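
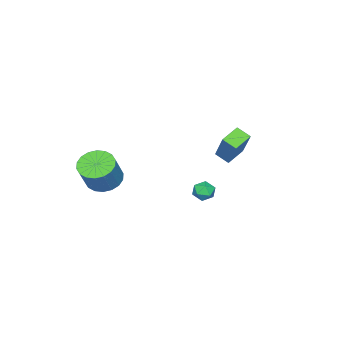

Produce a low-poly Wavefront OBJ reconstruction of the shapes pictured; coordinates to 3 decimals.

v 3.026 -4.037 -1.336
v 3.804 -4.43 -1.782
v 4.733 -4.217 -0.35
v 3.954 -3.823 0.096
v 3.845 -4.005 -1.872
v 4.774 -3.792 -0.44
v 3.724 -3.587 -1.856
v 4.653 -3.374 -0.424
v 3.464 -3.257 -1.737
v 4.393 -3.044 -0.305
v 3.118 -3.082 -1.538
v 4.047 -2.869 -0.106
v 2.753 -3.096 -1.299
v 3.682 -2.883 0.133
v 2.442 -3.296 -1.068
v 3.371 -3.083 0.364
v 2.247 -3.643 -0.89
v 3.176 -3.43 0.542
v 2.206 -4.068 -0.8
v 3.135 -3.855 0.632
v 2.327 -4.486 -0.816
v 3.256 -4.273 0.616
v 2.587 -4.816 -0.935
v 3.516 -4.603 0.497
v 2.933 -4.991 -1.134
v 3.862 -4.778 0.298
v 3.298 -4.977 -1.373
v 4.227 -4.764 0.059
v 3.609 -4.777 -1.604
v 4.538 -4.564 -0.172
v -1.746 -0.644 -3.173
v -1.15 -0.567 -3.451
v -1.71 -1.693 -3.389
v -1.114 -1.616 -3.667
v -1.187 -1.544 -3.012
v -1.209 -0.896 -2.879
v -1.651 -1.364 -3.961
v -1.673 -0.716 -3.828
v -1.091 -1.012 -3.938
v -0.804 -1.123 -3.351
v -2.056 -1.137 -3.489
v -1.769 -1.248 -2.902
v 1.176 1.949 0.688
v 1.22 1.226 1.093
v 0.196 2.135 1.127
v 0.24 1.412 1.533
v 2.12 2.948 2.367
v 2.164 2.225 2.773
v 1.14 3.134 2.807
v 1.184 2.411 3.212
f 2 1 5
f 2 5 3
f 3 5 6
f 3 6 4
f 5 1 7
f 5 7 6
f 6 7 8
f 6 8 4
f 7 1 9
f 7 9 8
f 8 9 10
f 8 10 4
f 9 1 11
f 9 11 10
f 10 11 12
f 10 12 4
f 11 1 13
f 11 13 12
f 12 13 14
f 12 14 4
f 13 1 15
f 13 15 14
f 14 15 16
f 14 16 4
f 15 1 17
f 15 17 16
f 16 17 18
f 16 18 4
f 17 1 19
f 17 19 18
f 18 19 20
f 18 20 4
f 19 1 21
f 19 21 20
f 20 21 22
f 20 22 4
f 21 1 23
f 21 23 22
f 22 23 24
f 22 24 4
f 23 1 25
f 23 25 24
f 24 25 26
f 24 26 4
f 25 1 27
f 25 27 26
f 26 27 28
f 26 28 4
f 27 1 29
f 27 29 28
f 28 29 30
f 28 30 4
f 29 1 2
f 29 2 30
f 30 2 3
f 30 3 4
f 31 42 36
f 31 36 32
f 31 32 38
f 31 38 41
f 31 41 42
f 32 36 40
f 36 42 35
f 42 41 33
f 41 38 37
f 38 32 39
f 34 40 35
f 34 35 33
f 34 33 37
f 34 37 39
f 34 39 40
f 35 40 36
f 33 35 42
f 37 33 41
f 39 37 38
f 40 39 32
f 44 46 43
f 47 44 43
f 43 46 45
f 45 47 43
f 44 50 46
f 48 44 47
f 48 50 44
f 46 50 45
f 49 47 45
f 45 50 49
f 49 48 47
f 50 48 49



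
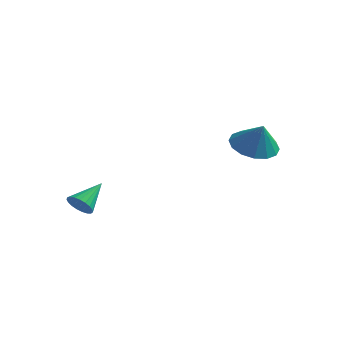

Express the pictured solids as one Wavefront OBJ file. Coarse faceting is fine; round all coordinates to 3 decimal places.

v 3.075 3.226 2.716
v 3.593 4.092 2.67
v 3.565 2.994 3.864
v 3.136 4.219 2.891
v 2.663 4.08 3.064
v 2.3 3.712 3.145
v 2.145 3.214 3.11
v 2.239 2.719 2.97
v 2.557 2.36 2.761
v 3.014 2.233 2.541
v 3.487 2.373 2.367
v 3.85 2.741 2.287
v 4.005 3.239 2.322
v 3.911 3.733 2.462
v -1.758 -1.691 0.385
v -1.339 -1.979 0.703
v -1.502 -0.489 1.135
v -1.206 -1.889 0.513
v -1.169 -1.764 0.3
v -1.233 -1.626 0.102
v -1.388 -1.5 -0.047
v -1.607 -1.407 -0.122
v -1.852 -1.363 -0.109
v -2.081 -1.375 -0.01
v -2.254 -1.443 0.156
v -2.341 -1.553 0.362
v -2.328 -1.687 0.572
v -2.216 -1.822 0.75
v -2.025 -1.934 0.864
v -1.787 -2.004 0.896
v -1.545 -2.02 0.839
f 2 1 4
f 2 4 3
f 4 1 5
f 4 5 3
f 5 1 6
f 5 6 3
f 6 1 7
f 6 7 3
f 7 1 8
f 7 8 3
f 8 1 9
f 8 9 3
f 9 1 10
f 9 10 3
f 10 1 11
f 10 11 3
f 11 1 12
f 11 12 3
f 12 1 13
f 12 13 3
f 13 1 14
f 13 14 3
f 14 1 2
f 14 2 3
f 16 15 18
f 16 18 17
f 18 15 19
f 18 19 17
f 19 15 20
f 19 20 17
f 20 15 21
f 20 21 17
f 21 15 22
f 21 22 17
f 22 15 23
f 22 23 17
f 23 15 24
f 23 24 17
f 24 15 25
f 24 25 17
f 25 15 26
f 25 26 17
f 26 15 27
f 26 27 17
f 27 15 28
f 27 28 17
f 28 15 29
f 28 29 17
f 29 15 30
f 29 30 17
f 30 15 31
f 30 31 17
f 31 15 16
f 31 16 17



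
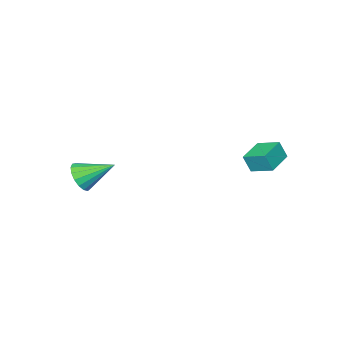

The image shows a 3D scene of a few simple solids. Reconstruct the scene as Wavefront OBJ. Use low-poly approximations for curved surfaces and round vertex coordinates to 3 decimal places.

v 3.925 -4.121 1.055
v 4.638 -3.472 0.952
v 2.815 -2.739 2.085
v 4.373 -3.406 0.577
v 4.005 -3.503 0.312
v 3.618 -3.742 0.216
v 3.302 -4.068 0.313
v 3.128 -4.406 0.58
v 3.137 -4.679 0.955
v 3.326 -4.824 1.354
v 3.653 -4.808 1.684
v 4.041 -4.635 1.87
v 4.403 -4.344 1.869
v 4.655 -4.002 1.682
v 4.74 -3.687 1.351
v -3.285 2.036 2.19
v -3.015 1.715 3.206
v -3.555 3.304 2.663
v -3.284 2.983 3.679
v -1.776 2.457 1.921
v -1.505 2.136 2.937
v -2.045 3.725 2.394
v -1.775 3.404 3.41
f 2 1 4
f 2 4 3
f 4 1 5
f 4 5 3
f 5 1 6
f 5 6 3
f 6 1 7
f 6 7 3
f 7 1 8
f 7 8 3
f 8 1 9
f 8 9 3
f 9 1 10
f 9 10 3
f 10 1 11
f 10 11 3
f 11 1 12
f 11 12 3
f 12 1 13
f 12 13 3
f 13 1 14
f 13 14 3
f 14 1 15
f 14 15 3
f 15 1 2
f 15 2 3
f 17 19 16
f 20 17 16
f 16 19 18
f 18 20 16
f 17 23 19
f 21 17 20
f 21 23 17
f 19 23 18
f 22 20 18
f 18 23 22
f 22 21 20
f 23 21 22



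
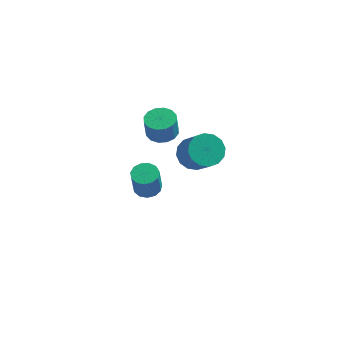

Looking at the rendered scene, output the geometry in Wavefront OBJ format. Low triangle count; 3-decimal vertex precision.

v 2.229 -2.411 2.503
v 2.866 -2.82 1.912
v 3.628 -3.937 3.506
v 2.991 -3.529 4.097
v 3.094 -2.414 2.087
v 3.856 -3.532 3.681
v 3.091 -2.008 2.374
v 3.853 -3.125 3.967
v 2.856 -1.71 2.695
v 3.618 -2.827 4.288
v 2.454 -1.6 2.965
v 3.216 -2.717 4.558
v 1.991 -1.707 3.111
v 2.753 -2.824 4.704
v 1.592 -2.003 3.094
v 2.354 -3.12 4.688
v 1.364 -2.408 2.919
v 2.126 -3.526 4.513
v 1.367 -2.815 2.633
v 2.129 -3.932 4.226
v 1.602 -3.113 2.312
v 2.364 -4.23 3.905
v 2.004 -3.223 2.042
v 2.766 -4.34 3.635
v 2.467 -3.116 1.896
v 3.229 -4.233 3.489
v 0.364 -0.968 2.554
v 1.126 -0.603 2.641
v 1.039 -0.706 3.834
v 0.276 -1.072 3.746
v 0.839 -0.27 2.649
v 0.751 -0.373 3.841
v 0.424 -0.124 2.631
v 0.337 -0.227 3.824
v -0.007 -0.205 2.593
v -0.094 -0.308 3.785
v -0.339 -0.49 2.544
v -0.426 -0.593 3.736
v -0.482 -0.903 2.498
v -0.569 -1.006 3.69
v -0.399 -1.334 2.466
v -0.486 -1.437 3.659
v -0.111 -1.667 2.459
v -0.199 -1.77 3.651
v 0.303 -1.813 2.476
v 0.216 -1.916 3.669
v 0.734 -1.732 2.515
v 0.647 -1.835 3.707
v 1.066 -1.447 2.564
v 0.979 -1.55 3.756
v 1.209 -1.034 2.61
v 1.122 -1.137 3.802
v -0.63 0.125 -3.65
v 0.11 -0.087 -3.652
v 0.03 -0.378 -2.131
v -0.71 -0.165 -2.13
v 0.106 0.339 -3.57
v 0.025 0.048 -2.05
v -0.132 0.697 -3.514
v -0.213 0.406 -1.994
v -0.528 0.874 -3.502
v -0.609 0.583 -1.981
v -0.956 0.813 -3.536
v -1.037 0.522 -2.016
v -1.281 0.534 -3.606
v -1.361 0.243 -2.086
v -1.399 0.125 -3.691
v -1.479 -0.166 -2.171
v -1.272 -0.284 -3.762
v -1.353 -0.575 -2.242
v -0.942 -0.563 -3.798
v -1.022 -0.854 -2.278
v -0.512 -0.623 -3.787
v -0.593 -0.914 -2.267
v -0.12 -0.446 -3.733
v -0.201 -0.737 -2.212
f 2 1 5
f 2 5 3
f 3 5 6
f 3 6 4
f 5 1 7
f 5 7 6
f 6 7 8
f 6 8 4
f 7 1 9
f 7 9 8
f 8 9 10
f 8 10 4
f 9 1 11
f 9 11 10
f 10 11 12
f 10 12 4
f 11 1 13
f 11 13 12
f 12 13 14
f 12 14 4
f 13 1 15
f 13 15 14
f 14 15 16
f 14 16 4
f 15 1 17
f 15 17 16
f 16 17 18
f 16 18 4
f 17 1 19
f 17 19 18
f 18 19 20
f 18 20 4
f 19 1 21
f 19 21 20
f 20 21 22
f 20 22 4
f 21 1 23
f 21 23 22
f 22 23 24
f 22 24 4
f 23 1 25
f 23 25 24
f 24 25 26
f 24 26 4
f 25 1 2
f 25 2 26
f 26 2 3
f 26 3 4
f 28 27 31
f 28 31 29
f 29 31 32
f 29 32 30
f 31 27 33
f 31 33 32
f 32 33 34
f 32 34 30
f 33 27 35
f 33 35 34
f 34 35 36
f 34 36 30
f 35 27 37
f 35 37 36
f 36 37 38
f 36 38 30
f 37 27 39
f 37 39 38
f 38 39 40
f 38 40 30
f 39 27 41
f 39 41 40
f 40 41 42
f 40 42 30
f 41 27 43
f 41 43 42
f 42 43 44
f 42 44 30
f 43 27 45
f 43 45 44
f 44 45 46
f 44 46 30
f 45 27 47
f 45 47 46
f 46 47 48
f 46 48 30
f 47 27 49
f 47 49 48
f 48 49 50
f 48 50 30
f 49 27 51
f 49 51 50
f 50 51 52
f 50 52 30
f 51 27 28
f 51 28 52
f 52 28 29
f 52 29 30
f 54 53 57
f 54 57 55
f 55 57 58
f 55 58 56
f 57 53 59
f 57 59 58
f 58 59 60
f 58 60 56
f 59 53 61
f 59 61 60
f 60 61 62
f 60 62 56
f 61 53 63
f 61 63 62
f 62 63 64
f 62 64 56
f 63 53 65
f 63 65 64
f 64 65 66
f 64 66 56
f 65 53 67
f 65 67 66
f 66 67 68
f 66 68 56
f 67 53 69
f 67 69 68
f 68 69 70
f 68 70 56
f 69 53 71
f 69 71 70
f 70 71 72
f 70 72 56
f 71 53 73
f 71 73 72
f 72 73 74
f 72 74 56
f 73 53 75
f 73 75 74
f 74 75 76
f 74 76 56
f 75 53 54
f 75 54 76
f 76 54 55
f 76 55 56



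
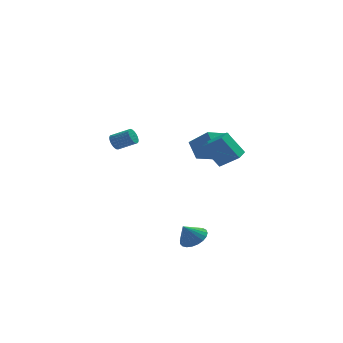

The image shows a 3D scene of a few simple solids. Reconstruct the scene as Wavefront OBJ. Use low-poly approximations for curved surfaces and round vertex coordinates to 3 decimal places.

v 2.239 2.745 -0.225
v 1.963 3.68 0.665
v 3.633 3.763 -0.863
v 3.356 4.698 0.027
v 3.204 2.062 0.793
v 2.927 2.997 1.683
v 4.597 3.08 0.155
v 4.321 4.015 1.045
v 1.023 -3.645 -3.217
v 1.594 -3.189 -2.783
v 0.417 -3.815 -2.243
v 1.363 -2.941 -2.883
v 1.073 -2.815 -3.041
v 0.774 -2.832 -3.23
v 0.519 -2.99 -3.416
v 0.35 -3.261 -3.568
v 0.298 -3.598 -3.659
v 0.371 -3.944 -3.674
v 0.556 -4.237 -3.61
v 0.823 -4.429 -3.478
v 1.124 -4.485 -3.301
v 1.407 -4.395 -3.11
v 1.624 -4.176 -2.937
v 1.737 -3.865 -2.813
v 1.726 -3.516 -2.758
v -2.963 -2.037 3.476
v -2.686 -1.674 3.228
v -1.719 -2.04 3.777
v -1.997 -2.403 4.024
v -2.747 -1.569 3.407
v -1.781 -1.935 3.955
v -2.846 -1.545 3.598
v -1.88 -1.911 4.146
v -2.966 -1.607 3.768
v -1.999 -1.972 4.316
v -3.085 -1.742 3.887
v -2.118 -2.108 4.435
v -3.183 -1.929 3.935
v -2.216 -2.295 4.483
v -3.243 -2.134 3.904
v -2.276 -2.5 4.452
v -3.254 -2.323 3.798
v -2.288 -2.689 4.347
v -3.216 -2.462 3.638
v -2.249 -2.828 4.186
v -3.134 -2.528 3.449
v -2.167 -2.894 3.997
v -3.022 -2.509 3.264
v -2.055 -2.874 3.813
v -2.9 -2.408 3.117
v -1.933 -2.774 3.665
v -2.789 -2.243 3.031
v -1.822 -2.609 3.58
v -2.709 -2.043 3.023
v -1.742 -2.408 3.571
v -2.672 -1.841 3.092
v -1.705 -2.207 3.641
v 2.89 -0.942 0.748
v 1.977 -0.479 2.105
v 3.357 -0.104 0.775
v 2.444 0.36 2.133
v 3.876 -1.52 1.607
v 2.963 -1.056 2.965
v 4.343 -0.681 1.635
v 3.43 -0.218 2.992
f 2 4 1
f 5 2 1
f 1 4 3
f 3 5 1
f 2 8 4
f 6 2 5
f 6 8 2
f 4 8 3
f 7 5 3
f 3 8 7
f 7 6 5
f 8 6 7
f 10 9 12
f 10 12 11
f 12 9 13
f 12 13 11
f 13 9 14
f 13 14 11
f 14 9 15
f 14 15 11
f 15 9 16
f 15 16 11
f 16 9 17
f 16 17 11
f 17 9 18
f 17 18 11
f 18 9 19
f 18 19 11
f 19 9 20
f 19 20 11
f 20 9 21
f 20 21 11
f 21 9 22
f 21 22 11
f 22 9 23
f 22 23 11
f 23 9 24
f 23 24 11
f 24 9 25
f 24 25 11
f 25 9 10
f 25 10 11
f 27 26 30
f 27 30 28
f 28 30 31
f 28 31 29
f 30 26 32
f 30 32 31
f 31 32 33
f 31 33 29
f 32 26 34
f 32 34 33
f 33 34 35
f 33 35 29
f 34 26 36
f 34 36 35
f 35 36 37
f 35 37 29
f 36 26 38
f 36 38 37
f 37 38 39
f 37 39 29
f 38 26 40
f 38 40 39
f 39 40 41
f 39 41 29
f 40 26 42
f 40 42 41
f 41 42 43
f 41 43 29
f 42 26 44
f 42 44 43
f 43 44 45
f 43 45 29
f 44 26 46
f 44 46 45
f 45 46 47
f 45 47 29
f 46 26 48
f 46 48 47
f 47 48 49
f 47 49 29
f 48 26 50
f 48 50 49
f 49 50 51
f 49 51 29
f 50 26 52
f 50 52 51
f 51 52 53
f 51 53 29
f 52 26 54
f 52 54 53
f 53 54 55
f 53 55 29
f 54 26 56
f 54 56 55
f 55 56 57
f 55 57 29
f 56 26 27
f 56 27 57
f 57 27 28
f 57 28 29
f 59 61 58
f 62 59 58
f 58 61 60
f 60 62 58
f 59 65 61
f 63 59 62
f 63 65 59
f 61 65 60
f 64 62 60
f 60 65 64
f 64 63 62
f 65 63 64



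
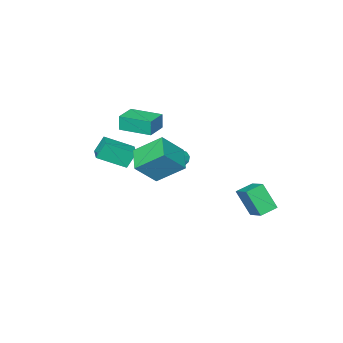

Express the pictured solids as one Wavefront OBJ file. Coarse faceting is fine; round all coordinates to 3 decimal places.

v 0.076 1.215 3.506
v 1.394 0.829 4.947
v 1.054 2.475 2.948
v 2.372 2.089 4.389
v 1.108 -0.169 2.191
v 2.426 -0.555 3.632
v 2.086 1.091 1.633
v 3.404 0.705 3.074
v 1.356 -2.577 1.374
v 0.796 -2.343 2.501
v 2.021 -1.611 1.503
v 1.462 -1.377 2.631
v 2.778 -3.683 2.309
v 2.219 -3.449 3.437
v 3.444 -2.717 2.439
v 2.884 -2.483 3.566
v -1.275 -5.053 2.657
v -1.333 -5.12 3.754
v -2.053 -3.039 2.739
v -2.111 -3.106 3.836
v 0.131 -4.514 2.764
v 0.073 -4.581 3.861
v -0.647 -2.5 2.846
v -0.705 -2.567 3.943
v -2.837 -2.363 -0.042
v -2.425 -2.838 -0.273
v -1.623 -1.857 1.082
v -2.362 -2.495 -0.496
v -2.48 -2.101 -0.545
v -2.734 -1.807 -0.402
v -3.028 -1.725 -0.122
v -3.249 -1.887 0.189
v -3.312 -2.231 0.411
v -3.194 -2.624 0.461
v -2.939 -2.918 0.318
v -2.646 -3 0.038
v -4.568 3.517 -2.315
v -4.338 2.48 -0.656
v -4.149 4.826 -1.554
v -3.919 3.788 0.105
v -3.401 3.312 -2.605
v -3.171 2.274 -0.946
v -2.982 4.62 -1.844
v -2.752 3.583 -0.185
f 2 4 1
f 5 2 1
f 1 4 3
f 3 5 1
f 2 8 4
f 6 2 5
f 6 8 2
f 4 8 3
f 7 5 3
f 3 8 7
f 7 6 5
f 8 6 7
f 10 12 9
f 13 10 9
f 9 12 11
f 11 13 9
f 10 16 12
f 14 10 13
f 14 16 10
f 12 16 11
f 15 13 11
f 11 16 15
f 15 14 13
f 16 14 15
f 18 20 17
f 21 18 17
f 17 20 19
f 19 21 17
f 18 24 20
f 22 18 21
f 22 24 18
f 20 24 19
f 23 21 19
f 19 24 23
f 23 22 21
f 24 22 23
f 26 25 28
f 26 28 27
f 28 25 29
f 28 29 27
f 29 25 30
f 29 30 27
f 30 25 31
f 30 31 27
f 31 25 32
f 31 32 27
f 32 25 33
f 32 33 27
f 33 25 34
f 33 34 27
f 34 25 35
f 34 35 27
f 35 25 36
f 35 36 27
f 36 25 26
f 36 26 27
f 38 40 37
f 41 38 37
f 37 40 39
f 39 41 37
f 38 44 40
f 42 38 41
f 42 44 38
f 40 44 39
f 43 41 39
f 39 44 43
f 43 42 41
f 44 42 43



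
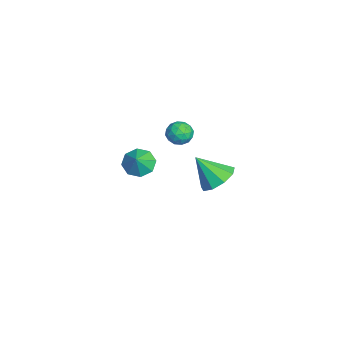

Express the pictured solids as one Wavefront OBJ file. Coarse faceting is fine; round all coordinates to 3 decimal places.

v -1.208 3.126 0.852
v -0.761 2.82 0.293
v -2.239 2.8 0.207
v -1.792 2.494 -0.352
v -1.829 2.154 0.347
v -1.192 2.355 0.746
v -1.808 3.265 -0.246
v -1.171 3.466 0.153
v -1.132 2.905 -0.385
v -1.145 2.219 -0.019
v -1.855 3.401 0.519
v -1.868 2.715 0.885
v -0.894 3.001 0.629
v -2.106 2.619 -0.129
v -2.127 2.419 0.281
v -1.865 2.239 -0.047
v -1.147 2.729 0.895
v -0.885 2.549 0.567
v -1.512 2.157 0.598
v -2.115 3.071 -0.067
v -1.853 2.891 -0.395
v -1.135 3.381 0.547
v -0.873 3.201 0.219
v -1.488 3.463 -0.098
v -0.85 2.872 -0.098
v -1.456 2.68 -0.477
v -1.465 3.133 -0.415
v -1.091 3.252 -0.18
v -0.857 2.468 0.117
v -1.463 2.277 -0.262
v -1.484 2.077 0.149
v -1.11 2.195 0.383
v -1.075 2.519 -0.281
v -1.537 3.343 0.762
v -2.143 3.152 0.383
v -1.89 3.425 0.117
v -1.516 3.543 0.351
v -1.544 2.94 0.977
v -2.15 2.748 0.598
v -1.909 2.368 0.68
v -1.535 2.487 0.915
v -1.925 3.101 0.781
v -3.087 0.789 -3.175
v -2.556 1.478 -3.502
v -2.333 0.611 -2.325
v -3.036 1.706 -3.029
v -3.546 1.396 -2.64
v -3.787 0.731 -2.565
v -3.619 0.1 -2.847
v -3.139 -0.128 -3.321
v -2.629 0.181 -3.709
v -2.387 0.847 -3.784
v 3.662 4.305 0.609
v 4.24 3.557 0.176
v 3.298 3.235 1.971
v 4.644 3.961 0.601
v 4.588 4.525 1.03
v 4.099 4.987 1.262
v 3.406 5.13 1.189
v 2.833 4.887 0.844
v 2.648 4.372 0.39
v 2.938 3.826 0.038
v 3.567 3.504 -0.047
f 1 38 17
f 38 12 41
f 17 41 6
f 38 41 17
f 1 17 13
f 17 6 18
f 13 18 2
f 17 18 13
f 1 13 22
f 13 2 23
f 22 23 8
f 13 23 22
f 1 22 34
f 22 8 37
f 34 37 11
f 22 37 34
f 1 34 38
f 34 11 42
f 38 42 12
f 34 42 38
f 2 18 29
f 18 6 32
f 29 32 10
f 18 32 29
f 6 41 19
f 41 12 40
f 19 40 5
f 41 40 19
f 12 42 39
f 42 11 35
f 39 35 3
f 42 35 39
f 11 37 36
f 37 8 24
f 36 24 7
f 37 24 36
f 8 23 28
f 23 2 25
f 28 25 9
f 23 25 28
f 4 30 16
f 30 10 31
f 16 31 5
f 30 31 16
f 4 16 14
f 16 5 15
f 14 15 3
f 16 15 14
f 4 14 21
f 14 3 20
f 21 20 7
f 14 20 21
f 4 21 26
f 21 7 27
f 26 27 9
f 21 27 26
f 4 26 30
f 26 9 33
f 30 33 10
f 26 33 30
f 5 31 19
f 31 10 32
f 19 32 6
f 31 32 19
f 3 15 39
f 15 5 40
f 39 40 12
f 15 40 39
f 7 20 36
f 20 3 35
f 36 35 11
f 20 35 36
f 9 27 28
f 27 7 24
f 28 24 8
f 27 24 28
f 10 33 29
f 33 9 25
f 29 25 2
f 33 25 29
f 44 43 46
f 44 46 45
f 46 43 47
f 46 47 45
f 47 43 48
f 47 48 45
f 48 43 49
f 48 49 45
f 49 43 50
f 49 50 45
f 50 43 51
f 50 51 45
f 51 43 52
f 51 52 45
f 52 43 44
f 52 44 45
f 54 53 56
f 54 56 55
f 56 53 57
f 56 57 55
f 57 53 58
f 57 58 55
f 58 53 59
f 58 59 55
f 59 53 60
f 59 60 55
f 60 53 61
f 60 61 55
f 61 53 62
f 61 62 55
f 62 53 63
f 62 63 55
f 63 53 54
f 63 54 55



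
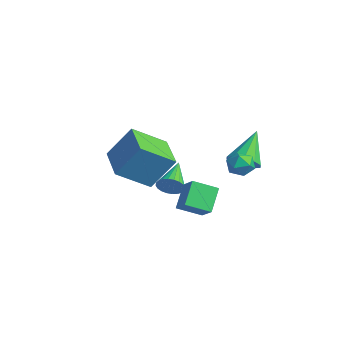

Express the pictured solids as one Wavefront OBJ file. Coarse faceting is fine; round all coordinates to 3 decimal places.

v -1.751 -4.728 -0.263
v -1.192 -3.669 1.438
v -1.506 -2.978 -1.433
v -0.946 -1.919 0.267
v 0.266 -5.241 -0.607
v 0.826 -4.182 1.093
v 0.512 -3.491 -1.778
v 1.071 -2.432 -0.077
v 0.444 1.214 -0.578
v 1.093 1.659 -0.616
v 0.847 0.541 -1.584
v 1.496 0.986 -1.622
v 1.395 0.487 -1.02
v 1.146 0.903 -0.398
v 0.794 1.297 -1.802
v 0.545 1.713 -1.18
v 1.31 1.711 -1.372
v 1.681 1.21 -0.889
v 0.259 0.99 -1.311
v 0.63 0.489 -0.828
v 0.143 1.722 -1.483
v 0.735 1.406 -0.868
v -0.763 2.958 0.023
v 0.96 1.863 -1.108
v 0.873 2.265 -1.491
v 0.507 2.46 -1.871
v 0.002 2.373 -2.103
v -0.449 2.037 -2.098
v -0.674 1.58 -1.859
v -0.586 1.178 -1.476
v -0.22 0.983 -1.096
v 0.285 1.07 -0.864
v -3.253 -0.563 -4.223
v -2.865 -0.551 -3.57
v -4.647 0.623 -3.417
v -2.748 -0.318 -3.711
v -2.708 -0.122 -3.93
v -2.751 0.006 -4.194
v -2.871 0.048 -4.462
v -3.049 -0.003 -4.694
v -3.257 -0.14 -4.854
v -3.466 -0.341 -4.918
v -3.642 -0.576 -4.876
v -3.759 -0.809 -4.735
v -3.799 -1.005 -4.516
v -3.755 -1.133 -4.252
v -3.636 -1.175 -3.984
v -3.458 -1.124 -3.752
v -3.249 -0.987 -3.592
v -3.041 -0.786 -3.528
v -1.208 -1.294 -4.607
v -1.979 -0.477 -3.51
v -0.75 -0.074 -5.194
v -1.52 0.743 -4.097
v -0.18 -1.323 -3.863
v -0.95 -0.506 -2.766
v 0.279 -0.103 -4.45
v -0.492 0.714 -3.353
f 2 4 1
f 5 2 1
f 1 4 3
f 3 5 1
f 2 8 4
f 6 2 5
f 6 8 2
f 4 8 3
f 7 5 3
f 3 8 7
f 7 6 5
f 8 6 7
f 9 20 14
f 9 14 10
f 9 10 16
f 9 16 19
f 9 19 20
f 10 14 18
f 14 20 13
f 20 19 11
f 19 16 15
f 16 10 17
f 12 18 13
f 12 13 11
f 12 11 15
f 12 15 17
f 12 17 18
f 13 18 14
f 11 13 20
f 15 11 19
f 17 15 16
f 18 17 10
f 22 21 24
f 22 24 23
f 24 21 25
f 24 25 23
f 25 21 26
f 25 26 23
f 26 21 27
f 26 27 23
f 27 21 28
f 27 28 23
f 28 21 29
f 28 29 23
f 29 21 30
f 29 30 23
f 30 21 31
f 30 31 23
f 31 21 32
f 31 32 23
f 32 21 22
f 32 22 23
f 34 33 36
f 34 36 35
f 36 33 37
f 36 37 35
f 37 33 38
f 37 38 35
f 38 33 39
f 38 39 35
f 39 33 40
f 39 40 35
f 40 33 41
f 40 41 35
f 41 33 42
f 41 42 35
f 42 33 43
f 42 43 35
f 43 33 44
f 43 44 35
f 44 33 45
f 44 45 35
f 45 33 46
f 45 46 35
f 46 33 47
f 46 47 35
f 47 33 48
f 47 48 35
f 48 33 49
f 48 49 35
f 49 33 50
f 49 50 35
f 50 33 34
f 50 34 35
f 52 54 51
f 55 52 51
f 51 54 53
f 53 55 51
f 52 58 54
f 56 52 55
f 56 58 52
f 54 58 53
f 57 55 53
f 53 58 57
f 57 56 55
f 58 56 57



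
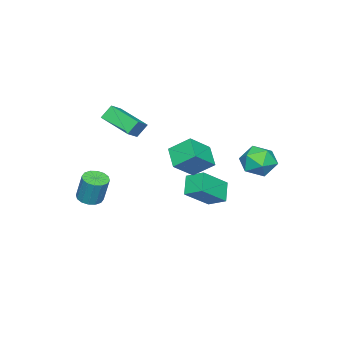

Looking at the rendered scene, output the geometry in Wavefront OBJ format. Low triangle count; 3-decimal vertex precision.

v -0.604 -4.602 2.477
v 0.416 -4.584 3.129
v -0.218 -2.625 1.818
v 0.802 -2.607 2.469
v -0.082 -4.973 1.671
v 0.938 -4.955 2.322
v 0.304 -2.996 1.011
v 1.324 -2.978 1.663
v -4.348 2.955 -1.901
v -3.77 3.736 -1.199
v -3.31 1.504 -1.141
v -2.732 2.285 -0.439
v -3.892 2.051 -0.247
v -4.534 2.948 -0.717
v -2.546 2.292 -1.623
v -3.188 3.189 -2.093
v -2.657 3.327 -1.027
v -3.489 3.177 -0.177
v -3.591 2.063 -2.163
v -4.423 1.913 -1.313
v 3.812 -3.917 -2.419
v 4.578 -3.955 -2.478
v 4.735 -3.442 -0.781
v 3.968 -3.403 -0.721
v 4.485 -3.582 -2.582
v 4.642 -3.068 -0.885
v 4.212 -3.298 -2.643
v 4.369 -2.785 -0.946
v 3.831 -3.181 -2.643
v 3.988 -2.667 -0.946
v 3.445 -3.26 -2.583
v 3.602 -2.746 -0.886
v 3.157 -3.516 -2.48
v 3.314 -3.002 -0.783
v 3.045 -3.878 -2.359
v 3.202 -3.365 -0.662
v 3.138 -4.252 -2.255
v 3.295 -3.738 -0.558
v 3.411 -4.535 -2.194
v 3.568 -4.022 -0.497
v 3.792 -4.653 -2.194
v 3.949 -4.139 -0.497
v 4.178 -4.574 -2.254
v 4.335 -4.06 -0.557
v 4.466 -4.318 -2.357
v 4.623 -3.804 -0.66
v -3.739 -0.58 -4.115
v -2.167 -1.277 -2.758
v -3.728 0.564 -3.54
v -2.156 -0.133 -2.184
v -2.744 -0.127 -5.036
v -1.172 -0.824 -3.68
v -2.733 1.017 -4.462
v -1.161 0.32 -3.105
v 2.273 1.366 1.333
v 3.529 0.879 2.402
v 1.935 2.515 2.252
v 3.191 2.028 3.322
v 3.209 2.212 0.618
v 4.465 1.725 1.688
v 2.871 3.361 1.538
v 4.127 2.874 2.607
f 2 4 1
f 5 2 1
f 1 4 3
f 3 5 1
f 2 8 4
f 6 2 5
f 6 8 2
f 4 8 3
f 7 5 3
f 3 8 7
f 7 6 5
f 8 6 7
f 9 20 14
f 9 14 10
f 9 10 16
f 9 16 19
f 9 19 20
f 10 14 18
f 14 20 13
f 20 19 11
f 19 16 15
f 16 10 17
f 12 18 13
f 12 13 11
f 12 11 15
f 12 15 17
f 12 17 18
f 13 18 14
f 11 13 20
f 15 11 19
f 17 15 16
f 18 17 10
f 22 21 25
f 22 25 23
f 23 25 26
f 23 26 24
f 25 21 27
f 25 27 26
f 26 27 28
f 26 28 24
f 27 21 29
f 27 29 28
f 28 29 30
f 28 30 24
f 29 21 31
f 29 31 30
f 30 31 32
f 30 32 24
f 31 21 33
f 31 33 32
f 32 33 34
f 32 34 24
f 33 21 35
f 33 35 34
f 34 35 36
f 34 36 24
f 35 21 37
f 35 37 36
f 36 37 38
f 36 38 24
f 37 21 39
f 37 39 38
f 38 39 40
f 38 40 24
f 39 21 41
f 39 41 40
f 40 41 42
f 40 42 24
f 41 21 43
f 41 43 42
f 42 43 44
f 42 44 24
f 43 21 45
f 43 45 44
f 44 45 46
f 44 46 24
f 45 21 22
f 45 22 46
f 46 22 23
f 46 23 24
f 48 50 47
f 51 48 47
f 47 50 49
f 49 51 47
f 48 54 50
f 52 48 51
f 52 54 48
f 50 54 49
f 53 51 49
f 49 54 53
f 53 52 51
f 54 52 53
f 56 58 55
f 59 56 55
f 55 58 57
f 57 59 55
f 56 62 58
f 60 56 59
f 60 62 56
f 58 62 57
f 61 59 57
f 57 62 61
f 61 60 59
f 62 60 61



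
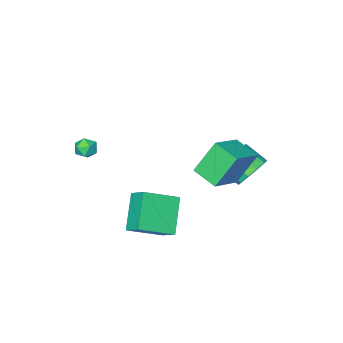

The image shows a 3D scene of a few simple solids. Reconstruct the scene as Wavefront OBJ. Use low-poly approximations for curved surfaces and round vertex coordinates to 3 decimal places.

v -2.215 2.266 0.755
v -3.172 2.672 2.475
v -2.385 3.614 0.342
v -3.341 4.021 2.063
v -0.499 2.739 1.597
v -1.455 3.146 3.318
v -0.668 4.088 1.185
v -1.625 4.494 2.905
v 2.032 -1.355 1.627
v 2.354 -1.444 2.175
v 2.166 -2.356 1.385
v 2.488 -2.445 1.933
v 1.857 -2.327 1.947
v 1.775 -1.708 2.096
v 2.745 -2.092 1.464
v 2.663 -1.473 1.613
v 2.794 -1.9 2.074
v 2.246 -2.045 2.372
v 2.274 -1.755 1.188
v 1.726 -1.9 1.486
v -3.87 3.093 -0.005
v -2.925 3.329 -0.109
v -2.564 2.202 0.622
v -3.51 1.967 0.725
v -3.129 3.592 0.397
v -2.768 2.465 1.128
v -3.616 3.664 0.75
v -3.255 2.538 1.48
v -4.2 3.519 0.814
v -3.84 2.392 1.544
v -4.659 3.211 0.565
v -4.298 2.084 1.295
v -4.816 2.858 0.098
v -4.455 1.731 0.829
v -4.612 2.595 -0.408
v -4.251 1.468 0.323
v -4.125 2.522 -0.76
v -3.764 1.396 -0.03
v -3.54 2.668 -0.824
v -3.18 1.541 -0.094
v -3.082 2.976 -0.575
v -2.721 1.849 0.155
v 1.438 2.862 -2.032
v 0.322 1.842 -0.575
v 1.467 3.818 -1.341
v 0.351 2.798 0.116
v 3.089 2.222 -1.216
v 1.973 1.202 0.241
v 3.118 3.178 -0.525
v 2.002 2.158 0.932
f 2 4 1
f 5 2 1
f 1 4 3
f 3 5 1
f 2 8 4
f 6 2 5
f 6 8 2
f 4 8 3
f 7 5 3
f 3 8 7
f 7 6 5
f 8 6 7
f 9 20 14
f 9 14 10
f 9 10 16
f 9 16 19
f 9 19 20
f 10 14 18
f 14 20 13
f 20 19 11
f 19 16 15
f 16 10 17
f 12 18 13
f 12 13 11
f 12 11 15
f 12 15 17
f 12 17 18
f 13 18 14
f 11 13 20
f 15 11 19
f 17 15 16
f 18 17 10
f 22 21 25
f 22 25 23
f 23 25 26
f 23 26 24
f 25 21 27
f 25 27 26
f 26 27 28
f 26 28 24
f 27 21 29
f 27 29 28
f 28 29 30
f 28 30 24
f 29 21 31
f 29 31 30
f 30 31 32
f 30 32 24
f 31 21 33
f 31 33 32
f 32 33 34
f 32 34 24
f 33 21 35
f 33 35 34
f 34 35 36
f 34 36 24
f 35 21 37
f 35 37 36
f 36 37 38
f 36 38 24
f 37 21 39
f 37 39 38
f 38 39 40
f 38 40 24
f 39 21 41
f 39 41 40
f 40 41 42
f 40 42 24
f 41 21 22
f 41 22 42
f 42 22 23
f 42 23 24
f 44 46 43
f 47 44 43
f 43 46 45
f 45 47 43
f 44 50 46
f 48 44 47
f 48 50 44
f 46 50 45
f 49 47 45
f 45 50 49
f 49 48 47
f 50 48 49



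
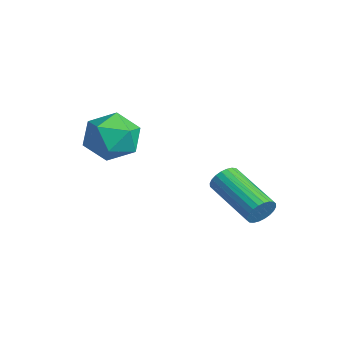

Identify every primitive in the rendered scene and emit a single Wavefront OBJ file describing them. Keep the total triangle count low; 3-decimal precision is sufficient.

v -0.941 0.484 -2.038
v -0.725 0.281 -1.611
v -2.403 -0.167 -0.975
v -2.619 0.036 -1.402
v -0.754 0.473 -1.553
v -2.433 0.025 -0.917
v -0.812 0.667 -1.568
v -2.49 0.219 -0.933
v -0.889 0.833 -1.656
v -2.568 0.385 -1.02
v -0.974 0.946 -1.801
v -2.653 0.498 -1.165
v -1.054 0.988 -1.983
v -2.733 0.541 -1.347
v -1.117 0.954 -2.173
v -2.796 0.506 -1.537
v -1.153 0.848 -2.342
v -2.832 0.401 -1.706
v -1.157 0.687 -2.465
v -2.835 0.239 -1.829
v -1.127 0.495 -2.523
v -2.806 0.047 -1.887
v -1.07 0.301 -2.507
v -2.748 -0.147 -1.872
v -0.992 0.135 -2.42
v -2.671 -0.313 -1.784
v -0.907 0.022 -2.275
v -2.586 -0.426 -1.639
v -0.827 -0.021 -2.093
v -2.506 -0.468 -1.457
v -0.764 0.014 -1.903
v -2.443 -0.434 -1.267
v -0.728 0.119 -1.734
v -2.407 -0.328 -1.098
v -4.731 -2.584 0.448
v -4.233 -2.417 -0.352
v -3.607 -3.523 0.952
v -3.109 -3.356 0.152
v -3.225 -2.659 0.798
v -3.919 -2.079 0.487
v -3.921 -3.861 0.113
v -4.615 -3.281 -0.198
v -3.732 -3.206 -0.559
v -3.302 -2.463 -0.135
v -4.538 -3.477 0.735
v -4.108 -2.734 1.159
f 2 1 5
f 2 5 3
f 3 5 6
f 3 6 4
f 5 1 7
f 5 7 6
f 6 7 8
f 6 8 4
f 7 1 9
f 7 9 8
f 8 9 10
f 8 10 4
f 9 1 11
f 9 11 10
f 10 11 12
f 10 12 4
f 11 1 13
f 11 13 12
f 12 13 14
f 12 14 4
f 13 1 15
f 13 15 14
f 14 15 16
f 14 16 4
f 15 1 17
f 15 17 16
f 16 17 18
f 16 18 4
f 17 1 19
f 17 19 18
f 18 19 20
f 18 20 4
f 19 1 21
f 19 21 20
f 20 21 22
f 20 22 4
f 21 1 23
f 21 23 22
f 22 23 24
f 22 24 4
f 23 1 25
f 23 25 24
f 24 25 26
f 24 26 4
f 25 1 27
f 25 27 26
f 26 27 28
f 26 28 4
f 27 1 29
f 27 29 28
f 28 29 30
f 28 30 4
f 29 1 31
f 29 31 30
f 30 31 32
f 30 32 4
f 31 1 33
f 31 33 32
f 32 33 34
f 32 34 4
f 33 1 2
f 33 2 34
f 34 2 3
f 34 3 4
f 35 46 40
f 35 40 36
f 35 36 42
f 35 42 45
f 35 45 46
f 36 40 44
f 40 46 39
f 46 45 37
f 45 42 41
f 42 36 43
f 38 44 39
f 38 39 37
f 38 37 41
f 38 41 43
f 38 43 44
f 39 44 40
f 37 39 46
f 41 37 45
f 43 41 42
f 44 43 36



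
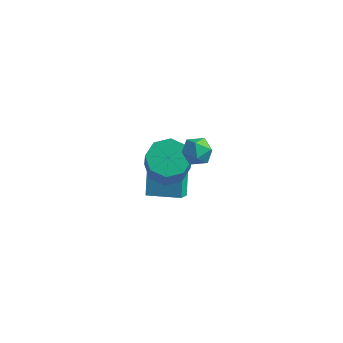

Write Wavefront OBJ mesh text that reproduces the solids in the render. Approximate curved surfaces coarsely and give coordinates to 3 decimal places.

v 0.706 -0.957 -2.76
v 0.225 0.187 -1.128
v 0.6 -0.216 -3.311
v 0.12 0.928 -1.679
v 2.26 -0.588 -2.561
v 1.78 0.556 -0.929
v 2.155 0.153 -3.112
v 1.674 1.297 -1.48
v 3.319 -2.207 3.489
v 3.594 -1.789 2.935
v 4.206 -3.011 3.325
v 4.481 -2.593 2.771
v 4.518 -2.35 3.476
v 3.97 -1.853 3.577
v 3.83 -2.947 2.683
v 3.282 -2.45 2.784
v 3.911 -2.247 2.437
v 4.336 -1.878 2.927
v 3.464 -2.922 3.333
v 3.889 -2.553 3.823
v 2.336 -2.034 1.062
v 3.225 -1.656 0.985
v 3.714 -2.487 2.54
v 2.824 -2.866 2.618
v 2.762 -1.217 1.365
v 3.251 -2.049 2.92
v 2.049 -1.257 1.568
v 2.538 -2.089 3.123
v 1.504 -1.752 1.475
v 1.993 -2.584 3.03
v 1.446 -2.413 1.14
v 1.935 -3.244 2.695
v 1.909 -2.851 0.76
v 2.398 -3.683 2.315
v 2.622 -2.811 0.557
v 3.111 -3.643 2.112
v 3.167 -2.316 0.65
v 3.656 -3.148 2.205
f 2 4 1
f 5 2 1
f 1 4 3
f 3 5 1
f 2 8 4
f 6 2 5
f 6 8 2
f 4 8 3
f 7 5 3
f 3 8 7
f 7 6 5
f 8 6 7
f 9 20 14
f 9 14 10
f 9 10 16
f 9 16 19
f 9 19 20
f 10 14 18
f 14 20 13
f 20 19 11
f 19 16 15
f 16 10 17
f 12 18 13
f 12 13 11
f 12 11 15
f 12 15 17
f 12 17 18
f 13 18 14
f 11 13 20
f 15 11 19
f 17 15 16
f 18 17 10
f 22 21 25
f 22 25 23
f 23 25 26
f 23 26 24
f 25 21 27
f 25 27 26
f 26 27 28
f 26 28 24
f 27 21 29
f 27 29 28
f 28 29 30
f 28 30 24
f 29 21 31
f 29 31 30
f 30 31 32
f 30 32 24
f 31 21 33
f 31 33 32
f 32 33 34
f 32 34 24
f 33 21 35
f 33 35 34
f 34 35 36
f 34 36 24
f 35 21 37
f 35 37 36
f 36 37 38
f 36 38 24
f 37 21 22
f 37 22 38
f 38 22 23
f 38 23 24



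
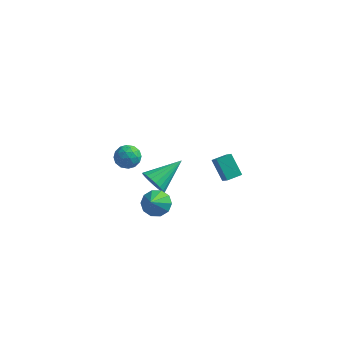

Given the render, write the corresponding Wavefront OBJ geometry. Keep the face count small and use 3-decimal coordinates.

v -1.432 1.285 -4.36
v -1.093 0.728 -3.739
v -0.368 2.935 -3.46
v -0.835 0.709 -4.01
v -0.68 0.79 -4.341
v -0.656 0.956 -4.675
v -0.765 1.179 -4.955
v -0.99 1.421 -5.132
v -1.291 1.638 -5.175
v -1.617 1.795 -5.078
v -1.91 1.863 -4.856
v -2.121 1.832 -4.549
v -2.213 1.706 -4.208
v -2.17 1.507 -3.894
v -1.999 1.269 -3.661
v -1.73 1.034 -3.548
v -1.41 0.843 -3.576
v -4.115 2.49 -3.452
v -3.549 3.066 -3.644
v -3.151 1.554 -3.416
v -2.585 2.13 -3.608
v -2.957 2.145 -2.865
v -3.553 2.723 -2.888
v -3.147 1.897 -4.172
v -3.743 2.475 -4.195
v -2.951 2.7 -4.089
v -2.833 2.853 -3.281
v -3.867 1.767 -3.779
v -3.749 1.92 -2.971
v -3.917 2.86 -3.552
v -2.783 1.76 -3.508
v -3.002 1.768 -3.072
v -2.669 2.107 -3.185
v -3.919 2.658 -3.107
v -3.586 2.997 -3.22
v -3.238 2.456 -2.762
v -3.114 1.623 -3.84
v -2.781 1.962 -3.953
v -4.031 2.513 -3.875
v -3.698 2.852 -3.988
v -3.462 2.164 -4.298
v -3.232 2.983 -3.926
v -2.665 2.434 -3.904
v -2.996 2.296 -4.236
v -3.346 2.636 -4.249
v -3.163 3.073 -3.451
v -2.596 2.523 -3.429
v -2.815 2.532 -2.993
v -3.165 2.872 -3.006
v -2.811 2.858 -3.712
v -4.104 2.097 -3.631
v -3.537 1.547 -3.609
v -3.535 1.748 -4.054
v -3.885 2.088 -4.067
v -4.035 2.186 -3.156
v -3.468 1.637 -3.134
v -3.354 1.984 -2.811
v -3.704 2.324 -2.824
v -3.889 1.762 -3.348
v -0.531 -0.663 -4.068
v 0.258 -0.865 -4.343
v -0.389 -1.897 -2.752
v 0.304 -0.476 -3.984
v 0.031 -0.159 -3.656
v -0.457 -0.034 -3.486
v -0.973 -0.149 -3.538
v -1.321 -0.46 -3.793
v -1.367 -0.849 -4.152
v -1.094 -1.166 -4.48
v -0.606 -1.292 -4.65
v -0.09 -1.176 -4.598
v 4.283 -3.113 1.885
v 3.488 -2.519 2.831
v 3.78 -2.402 1.016
v 2.985 -1.808 1.962
v 4.875 -2.532 2.018
v 4.08 -1.938 2.964
v 4.372 -1.821 1.149
v 3.577 -1.227 2.095
f 2 1 4
f 2 4 3
f 4 1 5
f 4 5 3
f 5 1 6
f 5 6 3
f 6 1 7
f 6 7 3
f 7 1 8
f 7 8 3
f 8 1 9
f 8 9 3
f 9 1 10
f 9 10 3
f 10 1 11
f 10 11 3
f 11 1 12
f 11 12 3
f 12 1 13
f 12 13 3
f 13 1 14
f 13 14 3
f 14 1 15
f 14 15 3
f 15 1 16
f 15 16 3
f 16 1 17
f 16 17 3
f 17 1 2
f 17 2 3
f 18 55 34
f 55 29 58
f 34 58 23
f 55 58 34
f 18 34 30
f 34 23 35
f 30 35 19
f 34 35 30
f 18 30 39
f 30 19 40
f 39 40 25
f 30 40 39
f 18 39 51
f 39 25 54
f 51 54 28
f 39 54 51
f 18 51 55
f 51 28 59
f 55 59 29
f 51 59 55
f 19 35 46
f 35 23 49
f 46 49 27
f 35 49 46
f 23 58 36
f 58 29 57
f 36 57 22
f 58 57 36
f 29 59 56
f 59 28 52
f 56 52 20
f 59 52 56
f 28 54 53
f 54 25 41
f 53 41 24
f 54 41 53
f 25 40 45
f 40 19 42
f 45 42 26
f 40 42 45
f 21 47 33
f 47 27 48
f 33 48 22
f 47 48 33
f 21 33 31
f 33 22 32
f 31 32 20
f 33 32 31
f 21 31 38
f 31 20 37
f 38 37 24
f 31 37 38
f 21 38 43
f 38 24 44
f 43 44 26
f 38 44 43
f 21 43 47
f 43 26 50
f 47 50 27
f 43 50 47
f 22 48 36
f 48 27 49
f 36 49 23
f 48 49 36
f 20 32 56
f 32 22 57
f 56 57 29
f 32 57 56
f 24 37 53
f 37 20 52
f 53 52 28
f 37 52 53
f 26 44 45
f 44 24 41
f 45 41 25
f 44 41 45
f 27 50 46
f 50 26 42
f 46 42 19
f 50 42 46
f 61 60 63
f 61 63 62
f 63 60 64
f 63 64 62
f 64 60 65
f 64 65 62
f 65 60 66
f 65 66 62
f 66 60 67
f 66 67 62
f 67 60 68
f 67 68 62
f 68 60 69
f 68 69 62
f 69 60 70
f 69 70 62
f 70 60 71
f 70 71 62
f 71 60 61
f 71 61 62
f 73 75 72
f 76 73 72
f 72 75 74
f 74 76 72
f 73 79 75
f 77 73 76
f 77 79 73
f 75 79 74
f 78 76 74
f 74 79 78
f 78 77 76
f 79 77 78



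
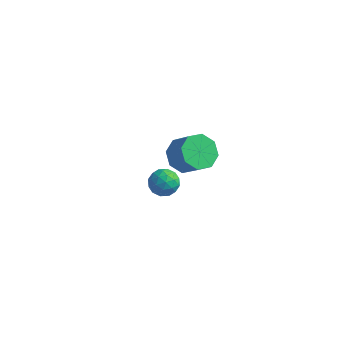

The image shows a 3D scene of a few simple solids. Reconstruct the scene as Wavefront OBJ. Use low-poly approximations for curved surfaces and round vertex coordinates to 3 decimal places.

v 0.187 2.357 -3.74
v 0.872 2.958 -4.22
v 1.877 2.645 -3.18
v 1.193 2.043 -2.7
v 0.444 3.353 -3.688
v 1.45 3.039 -2.648
v -0.134 3.164 -3.186
v 0.872 2.85 -2.146
v -0.524 2.502 -3.009
v 0.482 2.189 -1.969
v -0.497 1.755 -3.26
v 0.508 1.442 -2.22
v -0.07 1.361 -3.792
v 0.936 1.047 -2.752
v 0.508 1.55 -4.294
v 1.514 1.236 -3.254
v 0.898 2.211 -4.471
v 1.904 1.898 -3.431
v 1.742 -3.695 0.444
v 2.126 -3.045 0.382
v 2.774 -4.275 0.758
v 3.158 -3.625 0.696
v 2.658 -3.717 1.257
v 2.02 -3.358 1.063
v 2.88 -3.962 0.077
v 2.242 -3.603 -0.117
v 2.829 -3.21 0.155
v 2.692 -3.059 0.884
v 2.208 -4.261 0.256
v 2.071 -4.11 0.985
v 1.843 -3.319 0.386
v 3.057 -4.001 0.754
v 2.763 -4.055 1.084
v 2.989 -3.673 1.047
v 1.781 -3.503 0.786
v 2.007 -3.121 0.749
v 2.32 -3.516 1.263
v 2.893 -4.199 0.391
v 3.119 -3.817 0.354
v 1.911 -3.647 0.093
v 2.137 -3.265 0.056
v 2.58 -3.804 -0.123
v 2.482 -3.034 0.215
v 3.089 -3.375 0.4
v 2.925 -3.573 0.036
v 2.55 -3.362 -0.078
v 2.402 -2.945 0.644
v 3.009 -3.286 0.828
v 2.715 -3.34 1.158
v 2.34 -3.129 1.044
v 2.815 -3.042 0.51
v 1.891 -4.034 0.312
v 2.498 -4.375 0.496
v 2.56 -4.191 0.096
v 2.185 -3.98 -0.018
v 1.811 -3.945 0.74
v 2.418 -4.286 0.925
v 2.35 -3.958 1.218
v 1.975 -3.747 1.104
v 2.085 -4.278 0.63
f 2 1 5
f 2 5 3
f 3 5 6
f 3 6 4
f 5 1 7
f 5 7 6
f 6 7 8
f 6 8 4
f 7 1 9
f 7 9 8
f 8 9 10
f 8 10 4
f 9 1 11
f 9 11 10
f 10 11 12
f 10 12 4
f 11 1 13
f 11 13 12
f 12 13 14
f 12 14 4
f 13 1 15
f 13 15 14
f 14 15 16
f 14 16 4
f 15 1 17
f 15 17 16
f 16 17 18
f 16 18 4
f 17 1 2
f 17 2 18
f 18 2 3
f 18 3 4
f 19 56 35
f 56 30 59
f 35 59 24
f 56 59 35
f 19 35 31
f 35 24 36
f 31 36 20
f 35 36 31
f 19 31 40
f 31 20 41
f 40 41 26
f 31 41 40
f 19 40 52
f 40 26 55
f 52 55 29
f 40 55 52
f 19 52 56
f 52 29 60
f 56 60 30
f 52 60 56
f 20 36 47
f 36 24 50
f 47 50 28
f 36 50 47
f 24 59 37
f 59 30 58
f 37 58 23
f 59 58 37
f 30 60 57
f 60 29 53
f 57 53 21
f 60 53 57
f 29 55 54
f 55 26 42
f 54 42 25
f 55 42 54
f 26 41 46
f 41 20 43
f 46 43 27
f 41 43 46
f 22 48 34
f 48 28 49
f 34 49 23
f 48 49 34
f 22 34 32
f 34 23 33
f 32 33 21
f 34 33 32
f 22 32 39
f 32 21 38
f 39 38 25
f 32 38 39
f 22 39 44
f 39 25 45
f 44 45 27
f 39 45 44
f 22 44 48
f 44 27 51
f 48 51 28
f 44 51 48
f 23 49 37
f 49 28 50
f 37 50 24
f 49 50 37
f 21 33 57
f 33 23 58
f 57 58 30
f 33 58 57
f 25 38 54
f 38 21 53
f 54 53 29
f 38 53 54
f 27 45 46
f 45 25 42
f 46 42 26
f 45 42 46
f 28 51 47
f 51 27 43
f 47 43 20
f 51 43 47



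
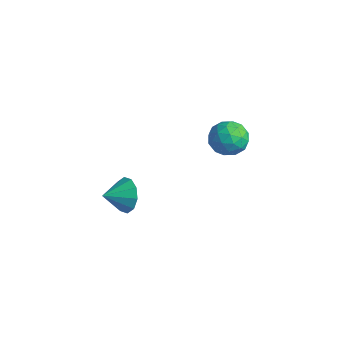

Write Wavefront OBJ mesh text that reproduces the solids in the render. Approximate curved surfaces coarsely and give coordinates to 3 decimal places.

v -2.547 -3.311 -3.681
v -2.113 -3.11 -3.003
v -2.693 -4.289 -3.299
v -2.607 -3.002 -2.914
v -3.077 -3.011 -3.118
v -3.345 -3.136 -3.537
v -3.309 -3.327 -4.011
v -2.981 -3.512 -4.36
v -2.488 -3.621 -4.449
v -2.017 -3.611 -4.245
v -1.749 -3.487 -3.826
v -1.786 -3.295 -3.351
v -2.978 1.707 -2.735
v -2.257 2.195 -2.668
v -2.283 0.605 -2.192
v -1.562 1.093 -2.125
v -2.249 1.257 -1.613
v -2.679 1.938 -1.948
v -1.861 0.862 -2.912
v -2.291 1.543 -3.247
v -1.567 1.673 -2.777
v -1.807 1.917 -1.974
v -2.733 0.883 -2.886
v -2.973 1.127 -2.083
v -2.679 2.048 -2.749
v -1.861 0.752 -2.111
v -2.265 0.849 -1.81
v -1.842 1.135 -1.77
v -2.927 1.897 -2.326
v -2.503 2.184 -2.287
v -2.498 1.632 -1.667
v -2.037 0.616 -2.573
v -1.613 0.903 -2.534
v -2.698 1.665 -3.09
v -2.275 1.951 -3.05
v -2.042 1.168 -3.193
v -1.849 2.028 -2.774
v -1.441 1.38 -2.455
v -1.616 1.244 -2.917
v -1.869 1.644 -3.114
v -1.99 2.171 -2.302
v -1.582 1.523 -1.983
v -1.986 1.619 -1.682
v -2.238 2.02 -1.879
v -1.585 1.864 -2.366
v -2.958 1.277 -2.877
v -2.55 0.629 -2.558
v -2.302 0.78 -2.981
v -2.554 1.181 -3.178
v -3.099 1.42 -2.405
v -2.691 0.772 -2.086
v -2.671 1.156 -1.746
v -2.924 1.556 -1.943
v -2.955 0.936 -2.494
f 2 1 4
f 2 4 3
f 4 1 5
f 4 5 3
f 5 1 6
f 5 6 3
f 6 1 7
f 6 7 3
f 7 1 8
f 7 8 3
f 8 1 9
f 8 9 3
f 9 1 10
f 9 10 3
f 10 1 11
f 10 11 3
f 11 1 12
f 11 12 3
f 12 1 2
f 12 2 3
f 13 50 29
f 50 24 53
f 29 53 18
f 50 53 29
f 13 29 25
f 29 18 30
f 25 30 14
f 29 30 25
f 13 25 34
f 25 14 35
f 34 35 20
f 25 35 34
f 13 34 46
f 34 20 49
f 46 49 23
f 34 49 46
f 13 46 50
f 46 23 54
f 50 54 24
f 46 54 50
f 14 30 41
f 30 18 44
f 41 44 22
f 30 44 41
f 18 53 31
f 53 24 52
f 31 52 17
f 53 52 31
f 24 54 51
f 54 23 47
f 51 47 15
f 54 47 51
f 23 49 48
f 49 20 36
f 48 36 19
f 49 36 48
f 20 35 40
f 35 14 37
f 40 37 21
f 35 37 40
f 16 42 28
f 42 22 43
f 28 43 17
f 42 43 28
f 16 28 26
f 28 17 27
f 26 27 15
f 28 27 26
f 16 26 33
f 26 15 32
f 33 32 19
f 26 32 33
f 16 33 38
f 33 19 39
f 38 39 21
f 33 39 38
f 16 38 42
f 38 21 45
f 42 45 22
f 38 45 42
f 17 43 31
f 43 22 44
f 31 44 18
f 43 44 31
f 15 27 51
f 27 17 52
f 51 52 24
f 27 52 51
f 19 32 48
f 32 15 47
f 48 47 23
f 32 47 48
f 21 39 40
f 39 19 36
f 40 36 20
f 39 36 40
f 22 45 41
f 45 21 37
f 41 37 14
f 45 37 41



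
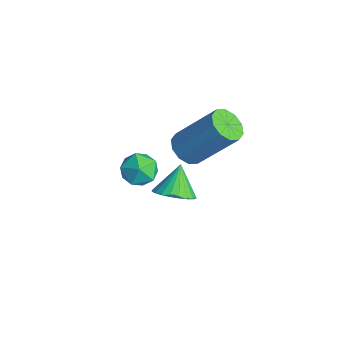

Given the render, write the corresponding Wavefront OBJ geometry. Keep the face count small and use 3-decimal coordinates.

v -2.969 0.219 1.057
v -2.546 -0.209 1.157
v -1.869 0.793 2.583
v -2.291 1.221 2.483
v -2.403 0.041 0.914
v -1.726 1.043 2.34
v -2.476 0.359 0.725
v -1.799 1.361 2.151
v -2.738 0.623 0.663
v -2.06 1.625 2.089
v -3.087 0.734 0.752
v -2.41 1.736 2.178
v -3.391 0.647 0.957
v -2.714 1.649 2.383
v -3.534 0.397 1.2
v -2.857 1.399 2.626
v -3.461 0.079 1.389
v -2.784 1.081 2.815
v -3.2 -0.185 1.451
v -2.522 0.817 2.877
v -2.85 -0.296 1.362
v -2.173 0.706 2.788
v -2.876 -1.09 1.394
v -2.375 -0.951 1.001
v -2.505 -2.069 1.519
v -2.004 -1.93 1.126
v -2.044 -1.652 1.715
v -2.273 -1.047 1.637
v -2.607 -1.973 0.883
v -2.836 -1.368 0.805
v -2.209 -1.496 0.685
v -1.861 -1.298 1.199
v -3.019 -1.722 1.321
v -2.671 -1.524 1.835
v -3.397 -0.007 -1.64
v -2.836 -0.092 -1.229
v -3.943 0.447 -0.8
v -2.789 0.156 -1.333
v -2.835 0.38 -1.483
v -2.966 0.544 -1.658
v -3.162 0.624 -1.829
v -3.395 0.609 -1.972
v -3.627 0.499 -2.064
v -3.825 0.313 -2.092
v -3.957 0.077 -2.05
v -4.004 -0.171 -1.947
v -3.959 -0.394 -1.796
v -3.828 -0.559 -1.622
v -3.631 -0.639 -1.45
v -3.399 -0.623 -1.307
v -3.166 -0.514 -1.215
v -2.969 -0.327 -1.188
f 2 1 5
f 2 5 3
f 3 5 6
f 3 6 4
f 5 1 7
f 5 7 6
f 6 7 8
f 6 8 4
f 7 1 9
f 7 9 8
f 8 9 10
f 8 10 4
f 9 1 11
f 9 11 10
f 10 11 12
f 10 12 4
f 11 1 13
f 11 13 12
f 12 13 14
f 12 14 4
f 13 1 15
f 13 15 14
f 14 15 16
f 14 16 4
f 15 1 17
f 15 17 16
f 16 17 18
f 16 18 4
f 17 1 19
f 17 19 18
f 18 19 20
f 18 20 4
f 19 1 21
f 19 21 20
f 20 21 22
f 20 22 4
f 21 1 2
f 21 2 22
f 22 2 3
f 22 3 4
f 23 34 28
f 23 28 24
f 23 24 30
f 23 30 33
f 23 33 34
f 24 28 32
f 28 34 27
f 34 33 25
f 33 30 29
f 30 24 31
f 26 32 27
f 26 27 25
f 26 25 29
f 26 29 31
f 26 31 32
f 27 32 28
f 25 27 34
f 29 25 33
f 31 29 30
f 32 31 24
f 36 35 38
f 36 38 37
f 38 35 39
f 38 39 37
f 39 35 40
f 39 40 37
f 40 35 41
f 40 41 37
f 41 35 42
f 41 42 37
f 42 35 43
f 42 43 37
f 43 35 44
f 43 44 37
f 44 35 45
f 44 45 37
f 45 35 46
f 45 46 37
f 46 35 47
f 46 47 37
f 47 35 48
f 47 48 37
f 48 35 49
f 48 49 37
f 49 35 50
f 49 50 37
f 50 35 51
f 50 51 37
f 51 35 52
f 51 52 37
f 52 35 36
f 52 36 37



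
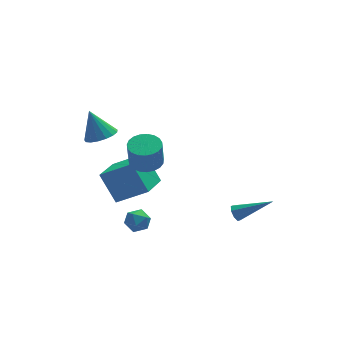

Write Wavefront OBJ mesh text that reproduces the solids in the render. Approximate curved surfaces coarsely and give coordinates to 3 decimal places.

v -2.673 -0.705 -3.099
v -2.373 -0.263 -3.59
v -1.607 -0.977 -2.69
v -1.307 -0.535 -3.181
v -1.693 -0.259 -2.632
v -2.352 -0.091 -2.885
v -1.628 -1.149 -3.395
v -2.287 -0.981 -3.648
v -1.727 -0.537 -3.772
v -1.767 0.013 -3.301
v -2.213 -1.253 -2.979
v -2.253 -0.703 -2.508
v 2.683 -1.493 -2.875
v 2.868 -1.676 -3.302
v 4.377 -2.087 -1.885
v 2.964 -1.31 -3.246
v 2.895 -1.051 -2.973
v 2.702 -1.051 -2.642
v 2.498 -1.31 -2.448
v 2.402 -1.677 -2.504
v 2.471 -1.936 -2.777
v 2.664 -1.935 -3.108
v -2.968 2.687 0.947
v -2.13 2.742 1.173
v -3.412 3.253 2.453
v -2.213 3.115 1.008
v -2.47 3.39 0.829
v -2.84 3.504 0.677
v -3.24 3.431 0.587
v -3.578 3.187 0.579
v -3.775 2.828 0.655
v -3.788 2.438 0.799
v -3.613 2.104 0.976
v -3.29 1.904 1.146
v -2.893 1.883 1.271
v -2.514 2.046 1.321
v -2.238 2.356 1.286
v -1.472 -0.414 1.019
v -0.974 -1.087 0.947
v -1.11 -1.338 2.348
v -1.608 -0.666 2.421
v -0.744 -0.834 1.015
v -0.88 -1.085 2.416
v -0.64 -0.507 1.084
v -0.776 -0.758 2.485
v -0.679 -0.165 1.141
v -0.815 -0.416 2.542
v -0.856 0.134 1.178
v -0.992 -0.117 2.579
v -1.139 0.338 1.187
v -1.275 0.087 2.588
v -1.479 0.412 1.167
v -1.616 0.161 2.568
v -1.819 0.344 1.121
v -1.955 0.093 2.523
v -2.098 0.144 1.058
v -2.235 -0.107 2.46
v -2.269 -0.153 0.989
v -2.406 -0.404 2.39
v -2.303 -0.494 0.924
v -2.439 -0.745 2.325
v -2.192 -0.822 0.876
v -2.328 -1.073 2.277
v -1.957 -1.08 0.853
v -2.093 -1.331 2.254
v -1.638 -1.222 0.859
v -1.775 -1.473 2.26
v -1.291 -1.225 0.892
v -1.427 -1.476 2.293
v -1.292 -0.062 -1.548
v -1.878 0.857 -0.066
v -2.775 0.545 -2.512
v -3.361 1.464 -1.029
v -0.259 1.536 -2.131
v -0.845 2.455 -0.648
v -1.742 2.143 -3.094
v -2.328 3.062 -1.612
f 1 12 6
f 1 6 2
f 1 2 8
f 1 8 11
f 1 11 12
f 2 6 10
f 6 12 5
f 12 11 3
f 11 8 7
f 8 2 9
f 4 10 5
f 4 5 3
f 4 3 7
f 4 7 9
f 4 9 10
f 5 10 6
f 3 5 12
f 7 3 11
f 9 7 8
f 10 9 2
f 14 13 16
f 14 16 15
f 16 13 17
f 16 17 15
f 17 13 18
f 17 18 15
f 18 13 19
f 18 19 15
f 19 13 20
f 19 20 15
f 20 13 21
f 20 21 15
f 21 13 22
f 21 22 15
f 22 13 14
f 22 14 15
f 24 23 26
f 24 26 25
f 26 23 27
f 26 27 25
f 27 23 28
f 27 28 25
f 28 23 29
f 28 29 25
f 29 23 30
f 29 30 25
f 30 23 31
f 30 31 25
f 31 23 32
f 31 32 25
f 32 23 33
f 32 33 25
f 33 23 34
f 33 34 25
f 34 23 35
f 34 35 25
f 35 23 36
f 35 36 25
f 36 23 37
f 36 37 25
f 37 23 24
f 37 24 25
f 39 38 42
f 39 42 40
f 40 42 43
f 40 43 41
f 42 38 44
f 42 44 43
f 43 44 45
f 43 45 41
f 44 38 46
f 44 46 45
f 45 46 47
f 45 47 41
f 46 38 48
f 46 48 47
f 47 48 49
f 47 49 41
f 48 38 50
f 48 50 49
f 49 50 51
f 49 51 41
f 50 38 52
f 50 52 51
f 51 52 53
f 51 53 41
f 52 38 54
f 52 54 53
f 53 54 55
f 53 55 41
f 54 38 56
f 54 56 55
f 55 56 57
f 55 57 41
f 56 38 58
f 56 58 57
f 57 58 59
f 57 59 41
f 58 38 60
f 58 60 59
f 59 60 61
f 59 61 41
f 60 38 62
f 60 62 61
f 61 62 63
f 61 63 41
f 62 38 64
f 62 64 63
f 63 64 65
f 63 65 41
f 64 38 66
f 64 66 65
f 65 66 67
f 65 67 41
f 66 38 68
f 66 68 67
f 67 68 69
f 67 69 41
f 68 38 39
f 68 39 69
f 69 39 40
f 69 40 41
f 71 73 70
f 74 71 70
f 70 73 72
f 72 74 70
f 71 77 73
f 75 71 74
f 75 77 71
f 73 77 72
f 76 74 72
f 72 77 76
f 76 75 74
f 77 75 76



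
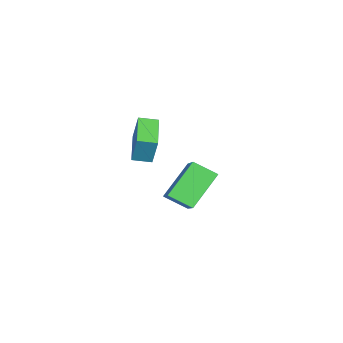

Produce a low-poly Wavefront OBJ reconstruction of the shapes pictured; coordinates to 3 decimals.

v -1.788 1.571 -1.637
v -0.106 2.162 -0.382
v -1.74 2.603 -2.187
v -0.058 3.193 -0.931
v -0.562 0.827 -2.929
v 1.12 1.417 -1.673
v -0.514 1.858 -3.478
v 1.168 2.449 -2.223
v 1.615 0.155 1.86
v 1.849 0.439 3.096
v 1.417 0.918 1.722
v 1.651 1.202 2.958
v 3.109 0.478 1.502
v 3.343 0.762 2.738
v 2.911 1.241 1.364
v 3.145 1.525 2.6
f 2 4 1
f 5 2 1
f 1 4 3
f 3 5 1
f 2 8 4
f 6 2 5
f 6 8 2
f 4 8 3
f 7 5 3
f 3 8 7
f 7 6 5
f 8 6 7
f 10 12 9
f 13 10 9
f 9 12 11
f 11 13 9
f 10 16 12
f 14 10 13
f 14 16 10
f 12 16 11
f 15 13 11
f 11 16 15
f 15 14 13
f 16 14 15



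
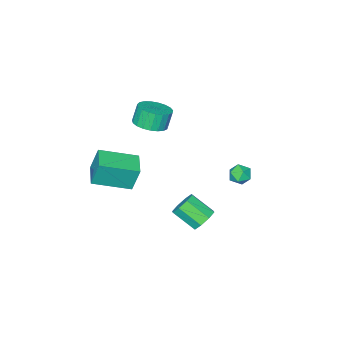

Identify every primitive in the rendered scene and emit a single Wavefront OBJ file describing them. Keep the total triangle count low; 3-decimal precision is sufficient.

v -1.792 -2.956 1.385
v -0.948 -2.591 1.695
v -1.345 -2.599 2.785
v -2.188 -2.964 2.475
v -1.161 -2.257 1.619
v -1.558 -2.265 2.709
v -1.483 -2.044 1.504
v -1.88 -2.052 2.594
v -1.859 -1.989 1.367
v -2.256 -1.996 2.457
v -2.223 -2.1 1.234
v -2.619 -2.108 2.324
v -2.512 -2.36 1.127
v -2.909 -2.368 2.217
v -2.677 -2.723 1.064
v -3.074 -2.731 2.154
v -2.689 -3.126 1.057
v -3.085 -3.134 2.147
v -2.545 -3.5 1.107
v -2.942 -3.507 2.197
v -2.272 -3.78 1.204
v -2.668 -3.787 2.294
v -1.915 -3.917 1.333
v -2.312 -3.925 2.423
v -1.537 -3.888 1.471
v -1.934 -3.896 2.561
v -1.203 -3.698 1.594
v -1.6 -3.706 2.684
v -0.971 -3.38 1.681
v -1.368 -3.388 2.771
v -0.881 -2.989 1.716
v -1.277 -2.996 2.806
v 1.245 4.161 -0.252
v 1.853 4.554 -0.022
v 2.264 3.412 0.843
v 1.655 3.019 0.612
v 1.388 4.644 0.317
v 1.799 3.502 1.181
v 0.84 4.45 0.322
v 1.251 3.309 1.187
v 0.528 4.087 -0.009
v 0.939 2.946 0.856
v 0.636 3.768 -0.483
v 1.047 2.626 0.382
v 1.101 3.678 -0.821
v 1.512 2.536 0.043
v 1.649 3.871 -0.827
v 2.06 2.73 0.038
v 1.961 4.234 -0.496
v 2.372 3.093 0.369
v 0.745 -1.721 -0.441
v 0.479 -1.367 1.023
v 1.67 -0.635 -0.536
v 1.404 -0.28 0.929
v 2.356 -3.04 0.171
v 2.09 -2.685 1.636
v 3.281 -1.953 0.077
v 3.015 -1.599 1.541
v -3.833 2.45 -1.075
v -3.58 2.168 -0.493
v -3.88 1.432 -1.547
v -3.627 1.15 -0.965
v -4.267 1.419 -0.97
v -4.238 2.048 -0.679
v -3.222 1.552 -1.361
v -3.193 2.181 -1.07
v -3.202 1.614 -0.67
v -3.848 1.531 -0.429
v -3.612 2.069 -1.611
v -4.258 1.986 -1.37
f 2 1 5
f 2 5 3
f 3 5 6
f 3 6 4
f 5 1 7
f 5 7 6
f 6 7 8
f 6 8 4
f 7 1 9
f 7 9 8
f 8 9 10
f 8 10 4
f 9 1 11
f 9 11 10
f 10 11 12
f 10 12 4
f 11 1 13
f 11 13 12
f 12 13 14
f 12 14 4
f 13 1 15
f 13 15 14
f 14 15 16
f 14 16 4
f 15 1 17
f 15 17 16
f 16 17 18
f 16 18 4
f 17 1 19
f 17 19 18
f 18 19 20
f 18 20 4
f 19 1 21
f 19 21 20
f 20 21 22
f 20 22 4
f 21 1 23
f 21 23 22
f 22 23 24
f 22 24 4
f 23 1 25
f 23 25 24
f 24 25 26
f 24 26 4
f 25 1 27
f 25 27 26
f 26 27 28
f 26 28 4
f 27 1 29
f 27 29 28
f 28 29 30
f 28 30 4
f 29 1 31
f 29 31 30
f 30 31 32
f 30 32 4
f 31 1 2
f 31 2 32
f 32 2 3
f 32 3 4
f 34 33 37
f 34 37 35
f 35 37 38
f 35 38 36
f 37 33 39
f 37 39 38
f 38 39 40
f 38 40 36
f 39 33 41
f 39 41 40
f 40 41 42
f 40 42 36
f 41 33 43
f 41 43 42
f 42 43 44
f 42 44 36
f 43 33 45
f 43 45 44
f 44 45 46
f 44 46 36
f 45 33 47
f 45 47 46
f 46 47 48
f 46 48 36
f 47 33 49
f 47 49 48
f 48 49 50
f 48 50 36
f 49 33 34
f 49 34 50
f 50 34 35
f 50 35 36
f 52 54 51
f 55 52 51
f 51 54 53
f 53 55 51
f 52 58 54
f 56 52 55
f 56 58 52
f 54 58 53
f 57 55 53
f 53 58 57
f 57 56 55
f 58 56 57
f 59 70 64
f 59 64 60
f 59 60 66
f 59 66 69
f 59 69 70
f 60 64 68
f 64 70 63
f 70 69 61
f 69 66 65
f 66 60 67
f 62 68 63
f 62 63 61
f 62 61 65
f 62 65 67
f 62 67 68
f 63 68 64
f 61 63 70
f 65 61 69
f 67 65 66
f 68 67 60



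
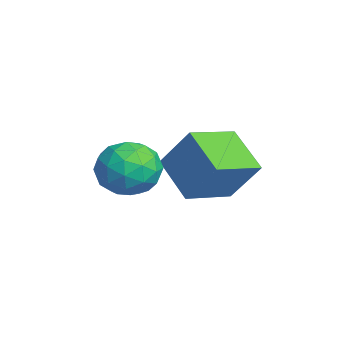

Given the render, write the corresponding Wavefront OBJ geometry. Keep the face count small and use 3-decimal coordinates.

v -3.12 1.639 2.603
v -2.424 2.524 4.171
v -1.603 2.273 1.573
v -0.908 3.157 3.141
v -2.112 0.003 3.079
v -1.417 0.887 4.647
v -0.596 0.636 2.049
v 0.1 1.521 3.617
v -1.217 -0.103 3.374
v -0.084 -0.358 3.57
v -1.616 -1.962 3.25
v -0.483 -2.217 3.446
v -1.141 -1.761 4.309
v -0.895 -0.612 4.386
v -0.805 -1.708 2.434
v -0.559 -0.559 2.511
v 0.17 -1.35 2.989
v -0.037 -1.383 4.148
v -1.663 -0.937 2.672
v -1.87 -0.97 3.831
v -0.616 -0.067 3.483
v -1.084 -2.253 3.337
v -1.471 -1.985 3.845
v -0.805 -2.135 3.96
v -1.092 -0.216 3.962
v -0.426 -0.367 4.077
v -1.047 -1.191 4.512
v -1.274 -1.953 2.743
v -0.608 -2.104 2.858
v -0.895 -0.185 2.86
v -0.229 -0.335 2.975
v -0.653 -1.129 2.308
v 0.2 -0.801 3.256
v -0.034 -1.894 3.184
v -0.224 -1.594 2.589
v -0.079 -0.919 2.634
v 0.078 -0.82 3.938
v -0.157 -1.913 3.865
v -0.543 -1.644 4.372
v -0.399 -0.969 4.417
v 0.227 -1.403 3.596
v -1.543 -0.407 2.955
v -1.778 -1.5 2.882
v -1.301 -1.351 2.403
v -1.157 -0.676 2.448
v -1.666 -0.426 3.636
v -1.9 -1.519 3.564
v -1.621 -1.401 4.186
v -1.476 -0.726 4.231
v -1.927 -0.917 3.224
f 2 4 1
f 5 2 1
f 1 4 3
f 3 5 1
f 2 8 4
f 6 2 5
f 6 8 2
f 4 8 3
f 7 5 3
f 3 8 7
f 7 6 5
f 8 6 7
f 9 46 25
f 46 20 49
f 25 49 14
f 46 49 25
f 9 25 21
f 25 14 26
f 21 26 10
f 25 26 21
f 9 21 30
f 21 10 31
f 30 31 16
f 21 31 30
f 9 30 42
f 30 16 45
f 42 45 19
f 30 45 42
f 9 42 46
f 42 19 50
f 46 50 20
f 42 50 46
f 10 26 37
f 26 14 40
f 37 40 18
f 26 40 37
f 14 49 27
f 49 20 48
f 27 48 13
f 49 48 27
f 20 50 47
f 50 19 43
f 47 43 11
f 50 43 47
f 19 45 44
f 45 16 32
f 44 32 15
f 45 32 44
f 16 31 36
f 31 10 33
f 36 33 17
f 31 33 36
f 12 38 24
f 38 18 39
f 24 39 13
f 38 39 24
f 12 24 22
f 24 13 23
f 22 23 11
f 24 23 22
f 12 22 29
f 22 11 28
f 29 28 15
f 22 28 29
f 12 29 34
f 29 15 35
f 34 35 17
f 29 35 34
f 12 34 38
f 34 17 41
f 38 41 18
f 34 41 38
f 13 39 27
f 39 18 40
f 27 40 14
f 39 40 27
f 11 23 47
f 23 13 48
f 47 48 20
f 23 48 47
f 15 28 44
f 28 11 43
f 44 43 19
f 28 43 44
f 17 35 36
f 35 15 32
f 36 32 16
f 35 32 36
f 18 41 37
f 41 17 33
f 37 33 10
f 41 33 37



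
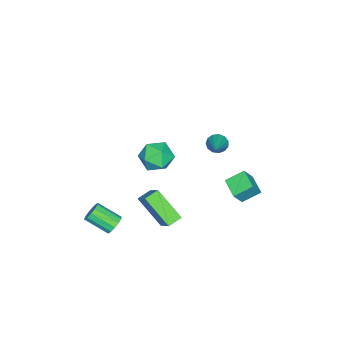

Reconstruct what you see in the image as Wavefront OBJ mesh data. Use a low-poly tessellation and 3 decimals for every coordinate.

v -2.151 -0.135 -1.225
v -1.137 -0.372 -1.435
v -2.543 -1.808 -1.225
v -1.529 -2.045 -1.435
v -1.795 -1.646 -0.488
v -1.553 -0.612 -0.488
v -2.127 -1.568 -2.172
v -1.885 -0.534 -2.172
v -1.123 -1.258 -2.021
v -0.917 -1.306 -0.98
v -2.763 -0.874 -1.68
v -2.557 -0.922 -0.639
v 0.901 -0.015 -1.49
v 1.777 0.889 -0.333
v 1.191 1.48 -2.877
v 2.067 2.384 -1.72
v 1.613 -0.384 -1.74
v 2.489 0.52 -0.583
v 1.903 1.111 -3.127
v 2.779 2.015 -1.97
v 3.337 -0.81 -2.687
v 3.783 -0.547 -2.365
v 3.97 -1.807 -1.592
v 3.523 -2.07 -1.913
v 3.491 -0.485 -2.194
v 3.678 -1.745 -1.421
v 3.151 -0.526 -2.18
v 3.337 -1.786 -1.406
v 2.869 -0.658 -2.326
v 3.055 -1.918 -1.553
v 2.736 -0.838 -2.587
v 2.922 -2.098 -1.814
v 2.793 -1.009 -2.879
v 2.98 -2.269 -2.106
v 3.023 -1.117 -3.111
v 3.21 -2.377 -2.337
v 3.353 -1.127 -3.207
v 3.54 -2.387 -2.434
v 3.677 -1.037 -3.139
v 3.864 -2.297 -2.366
v 3.894 -0.875 -2.927
v 4.08 -2.135 -2.153
v 3.933 -0.692 -2.638
v 4.12 -1.952 -1.865
v -3.798 2.551 -4.027
v -4.457 3.362 -3.397
v -2.996 3.445 -4.337
v -3.655 4.255 -3.707
v -3.185 2.325 -3.093
v -3.844 3.135 -2.463
v -2.383 3.218 -3.403
v -3.042 4.029 -2.773
v 0.213 3.449 3.287
v 0.548 3.351 2.824
v 1.847 4.111 4.333
v 0.441 3.659 2.797
v 0.262 3.9 2.926
v 0.066 3.997 3.169
v -0.082 3.921 3.45
v -0.137 3.695 3.679
v -0.081 3.39 3.784
v 0.068 3.105 3.731
v 0.264 2.928 3.538
v 0.443 2.917 3.264
v 0.549 3.075 2.999
f 1 12 6
f 1 6 2
f 1 2 8
f 1 8 11
f 1 11 12
f 2 6 10
f 6 12 5
f 12 11 3
f 11 8 7
f 8 2 9
f 4 10 5
f 4 5 3
f 4 3 7
f 4 7 9
f 4 9 10
f 5 10 6
f 3 5 12
f 7 3 11
f 9 7 8
f 10 9 2
f 14 16 13
f 17 14 13
f 13 16 15
f 15 17 13
f 14 20 16
f 18 14 17
f 18 20 14
f 16 20 15
f 19 17 15
f 15 20 19
f 19 18 17
f 20 18 19
f 22 21 25
f 22 25 23
f 23 25 26
f 23 26 24
f 25 21 27
f 25 27 26
f 26 27 28
f 26 28 24
f 27 21 29
f 27 29 28
f 28 29 30
f 28 30 24
f 29 21 31
f 29 31 30
f 30 31 32
f 30 32 24
f 31 21 33
f 31 33 32
f 32 33 34
f 32 34 24
f 33 21 35
f 33 35 34
f 34 35 36
f 34 36 24
f 35 21 37
f 35 37 36
f 36 37 38
f 36 38 24
f 37 21 39
f 37 39 38
f 38 39 40
f 38 40 24
f 39 21 41
f 39 41 40
f 40 41 42
f 40 42 24
f 41 21 43
f 41 43 42
f 42 43 44
f 42 44 24
f 43 21 22
f 43 22 44
f 44 22 23
f 44 23 24
f 46 48 45
f 49 46 45
f 45 48 47
f 47 49 45
f 46 52 48
f 50 46 49
f 50 52 46
f 48 52 47
f 51 49 47
f 47 52 51
f 51 50 49
f 52 50 51
f 54 53 56
f 54 56 55
f 56 53 57
f 56 57 55
f 57 53 58
f 57 58 55
f 58 53 59
f 58 59 55
f 59 53 60
f 59 60 55
f 60 53 61
f 60 61 55
f 61 53 62
f 61 62 55
f 62 53 63
f 62 63 55
f 63 53 64
f 63 64 55
f 64 53 65
f 64 65 55
f 65 53 54
f 65 54 55



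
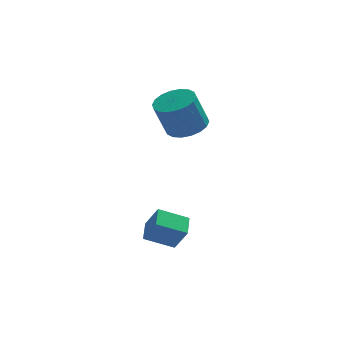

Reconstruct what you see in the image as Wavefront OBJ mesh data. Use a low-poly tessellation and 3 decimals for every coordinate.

v -0.876 -1.571 -1.967
v -0.319 -2.016 -0.739
v -0.719 -0.507 -1.652
v -0.163 -0.952 -0.424
v 0.543 -1.588 -2.616
v 1.099 -2.033 -1.388
v 0.699 -0.524 -2.301
v 1.256 -0.969 -1.073
v 1.437 2.744 2.899
v 2.161 3.46 3.228
v 1.527 3.272 5.031
v 0.803 2.556 4.701
v 1.783 3.731 3.124
v 1.149 3.543 4.926
v 1.337 3.807 2.975
v 0.703 3.618 4.778
v 0.911 3.672 2.811
v 0.277 3.483 4.614
v 0.589 3.354 2.664
v -0.045 3.165 4.467
v 0.435 2.914 2.564
v -0.199 2.725 4.367
v 0.479 2.441 2.53
v -0.155 2.253 4.333
v 0.713 2.028 2.569
v 0.079 1.84 4.372
v 1.091 1.757 2.674
v 0.457 1.569 4.476
v 1.537 1.682 2.822
v 0.903 1.493 4.625
v 1.963 1.817 2.986
v 1.329 1.628 4.789
v 2.285 2.135 3.133
v 1.651 1.946 4.936
v 2.439 2.575 3.233
v 1.805 2.386 5.036
v 2.395 3.047 3.267
v 1.761 2.859 5.07
f 2 4 1
f 5 2 1
f 1 4 3
f 3 5 1
f 2 8 4
f 6 2 5
f 6 8 2
f 4 8 3
f 7 5 3
f 3 8 7
f 7 6 5
f 8 6 7
f 10 9 13
f 10 13 11
f 11 13 14
f 11 14 12
f 13 9 15
f 13 15 14
f 14 15 16
f 14 16 12
f 15 9 17
f 15 17 16
f 16 17 18
f 16 18 12
f 17 9 19
f 17 19 18
f 18 19 20
f 18 20 12
f 19 9 21
f 19 21 20
f 20 21 22
f 20 22 12
f 21 9 23
f 21 23 22
f 22 23 24
f 22 24 12
f 23 9 25
f 23 25 24
f 24 25 26
f 24 26 12
f 25 9 27
f 25 27 26
f 26 27 28
f 26 28 12
f 27 9 29
f 27 29 28
f 28 29 30
f 28 30 12
f 29 9 31
f 29 31 30
f 30 31 32
f 30 32 12
f 31 9 33
f 31 33 32
f 32 33 34
f 32 34 12
f 33 9 35
f 33 35 34
f 34 35 36
f 34 36 12
f 35 9 37
f 35 37 36
f 36 37 38
f 36 38 12
f 37 9 10
f 37 10 38
f 38 10 11
f 38 11 12



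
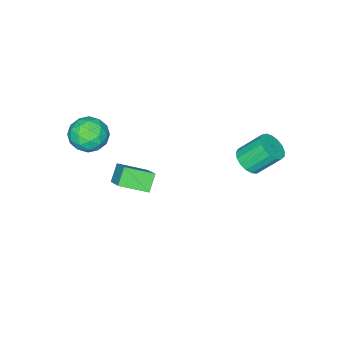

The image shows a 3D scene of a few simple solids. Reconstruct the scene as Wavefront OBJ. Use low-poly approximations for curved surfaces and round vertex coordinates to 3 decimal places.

v 0.471 -4.722 -3.661
v -0.387 -5.014 -2.743
v -0.72 -3.416 -4.359
v -1.578 -3.708 -3.44
v 1.218 -3.452 -2.56
v 0.36 -3.744 -1.641
v 0.027 -2.146 -3.257
v -0.831 -2.438 -2.339
v -3.116 2.474 0.468
v -2.293 2.952 0.591
v -3.1 3.984 1.994
v -3.924 3.506 1.872
v -2.519 3.201 0.278
v -3.327 4.233 1.681
v -2.882 3.284 0.008
v -3.69 4.315 1.412
v -3.299 3.181 -0.156
v -4.106 4.212 1.248
v -3.673 2.916 -0.177
v -4.481 3.947 1.227
v -3.921 2.55 -0.05
v -4.728 3.581 1.353
v -3.984 2.167 0.195
v -4.791 3.198 1.599
v -3.848 1.854 0.503
v -4.655 2.885 1.907
v -3.544 1.683 0.803
v -4.352 2.714 2.207
v -3.143 1.694 1.026
v -3.951 2.725 2.43
v -2.735 1.883 1.122
v -3.543 2.915 2.525
v -2.415 2.208 1.067
v -3.223 3.239 2.471
v -2.255 2.594 0.876
v -3.063 3.625 2.279
v 2.118 -4.052 3.54
v 2.511 -3.542 4.576
v 3.909 -3.818 2.744
v 4.302 -3.308 3.78
v 4.029 -4.496 3.751
v 2.922 -4.641 4.243
v 3.498 -2.719 3.077
v 2.391 -2.864 3.569
v 3.364 -2.718 4.289
v 3.693 -3.816 4.706
v 2.727 -3.544 2.614
v 3.056 -4.642 3.031
v 2.157 -3.817 4.128
v 4.263 -3.543 3.192
v 4.102 -4.241 3.175
v 4.333 -3.941 3.784
v 2.399 -4.463 3.932
v 2.63 -4.163 4.541
v 3.522 -4.725 4.056
v 3.79 -3.197 2.779
v 4.021 -2.897 3.388
v 2.087 -3.419 3.536
v 2.318 -3.119 4.145
v 2.898 -2.635 3.264
v 2.89 -3.033 4.568
v 3.943 -2.896 4.1
v 3.47 -2.55 3.687
v 2.819 -2.635 3.976
v 3.083 -3.679 4.813
v 4.136 -3.541 4.345
v 3.975 -4.24 4.328
v 3.325 -4.325 4.617
v 3.584 -3.195 4.645
v 2.284 -3.819 2.975
v 3.337 -3.681 2.507
v 3.095 -3.035 2.703
v 2.445 -3.12 2.992
v 2.477 -4.464 3.22
v 3.53 -4.327 2.752
v 3.601 -4.725 3.344
v 2.95 -4.81 3.633
v 2.836 -4.165 2.675
f 2 4 1
f 5 2 1
f 1 4 3
f 3 5 1
f 2 8 4
f 6 2 5
f 6 8 2
f 4 8 3
f 7 5 3
f 3 8 7
f 7 6 5
f 8 6 7
f 10 9 13
f 10 13 11
f 11 13 14
f 11 14 12
f 13 9 15
f 13 15 14
f 14 15 16
f 14 16 12
f 15 9 17
f 15 17 16
f 16 17 18
f 16 18 12
f 17 9 19
f 17 19 18
f 18 19 20
f 18 20 12
f 19 9 21
f 19 21 20
f 20 21 22
f 20 22 12
f 21 9 23
f 21 23 22
f 22 23 24
f 22 24 12
f 23 9 25
f 23 25 24
f 24 25 26
f 24 26 12
f 25 9 27
f 25 27 26
f 26 27 28
f 26 28 12
f 27 9 29
f 27 29 28
f 28 29 30
f 28 30 12
f 29 9 31
f 29 31 30
f 30 31 32
f 30 32 12
f 31 9 33
f 31 33 32
f 32 33 34
f 32 34 12
f 33 9 35
f 33 35 34
f 34 35 36
f 34 36 12
f 35 9 10
f 35 10 36
f 36 10 11
f 36 11 12
f 37 74 53
f 74 48 77
f 53 77 42
f 74 77 53
f 37 53 49
f 53 42 54
f 49 54 38
f 53 54 49
f 37 49 58
f 49 38 59
f 58 59 44
f 49 59 58
f 37 58 70
f 58 44 73
f 70 73 47
f 58 73 70
f 37 70 74
f 70 47 78
f 74 78 48
f 70 78 74
f 38 54 65
f 54 42 68
f 65 68 46
f 54 68 65
f 42 77 55
f 77 48 76
f 55 76 41
f 77 76 55
f 48 78 75
f 78 47 71
f 75 71 39
f 78 71 75
f 47 73 72
f 73 44 60
f 72 60 43
f 73 60 72
f 44 59 64
f 59 38 61
f 64 61 45
f 59 61 64
f 40 66 52
f 66 46 67
f 52 67 41
f 66 67 52
f 40 52 50
f 52 41 51
f 50 51 39
f 52 51 50
f 40 50 57
f 50 39 56
f 57 56 43
f 50 56 57
f 40 57 62
f 57 43 63
f 62 63 45
f 57 63 62
f 40 62 66
f 62 45 69
f 66 69 46
f 62 69 66
f 41 67 55
f 67 46 68
f 55 68 42
f 67 68 55
f 39 51 75
f 51 41 76
f 75 76 48
f 51 76 75
f 43 56 72
f 56 39 71
f 72 71 47
f 56 71 72
f 45 63 64
f 63 43 60
f 64 60 44
f 63 60 64
f 46 69 65
f 69 45 61
f 65 61 38
f 69 61 65

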